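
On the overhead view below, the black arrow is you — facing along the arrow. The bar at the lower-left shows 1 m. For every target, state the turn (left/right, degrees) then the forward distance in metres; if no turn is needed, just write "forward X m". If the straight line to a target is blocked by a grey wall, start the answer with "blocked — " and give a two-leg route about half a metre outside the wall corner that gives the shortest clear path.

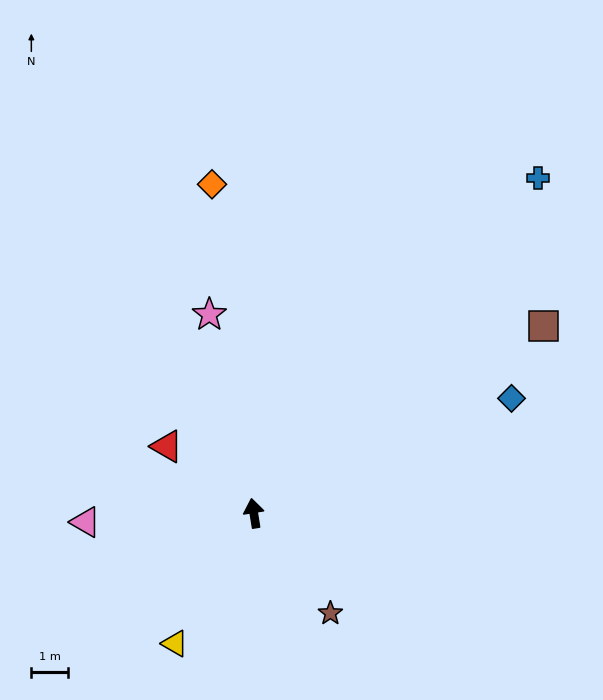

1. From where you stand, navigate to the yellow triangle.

turn left 140°, forward 4.1 m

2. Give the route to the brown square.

turn right 66°, forward 9.3 m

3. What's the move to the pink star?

turn left 4°, forward 5.5 m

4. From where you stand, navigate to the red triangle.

turn left 43°, forward 3.0 m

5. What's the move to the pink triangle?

turn left 84°, forward 4.5 m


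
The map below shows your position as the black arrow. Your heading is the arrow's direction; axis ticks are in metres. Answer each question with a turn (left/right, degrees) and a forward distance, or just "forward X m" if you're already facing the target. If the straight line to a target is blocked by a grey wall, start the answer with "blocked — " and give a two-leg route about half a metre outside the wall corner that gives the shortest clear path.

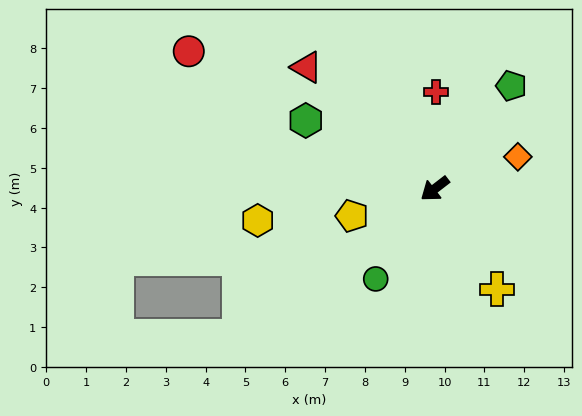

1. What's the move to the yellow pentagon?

turn right 19°, forward 2.2 m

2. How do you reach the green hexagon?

turn right 66°, forward 3.7 m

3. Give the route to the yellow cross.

turn left 84°, forward 3.0 m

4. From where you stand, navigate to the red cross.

turn right 129°, forward 2.4 m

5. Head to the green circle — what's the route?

turn left 19°, forward 2.7 m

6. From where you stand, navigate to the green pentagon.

turn right 164°, forward 3.2 m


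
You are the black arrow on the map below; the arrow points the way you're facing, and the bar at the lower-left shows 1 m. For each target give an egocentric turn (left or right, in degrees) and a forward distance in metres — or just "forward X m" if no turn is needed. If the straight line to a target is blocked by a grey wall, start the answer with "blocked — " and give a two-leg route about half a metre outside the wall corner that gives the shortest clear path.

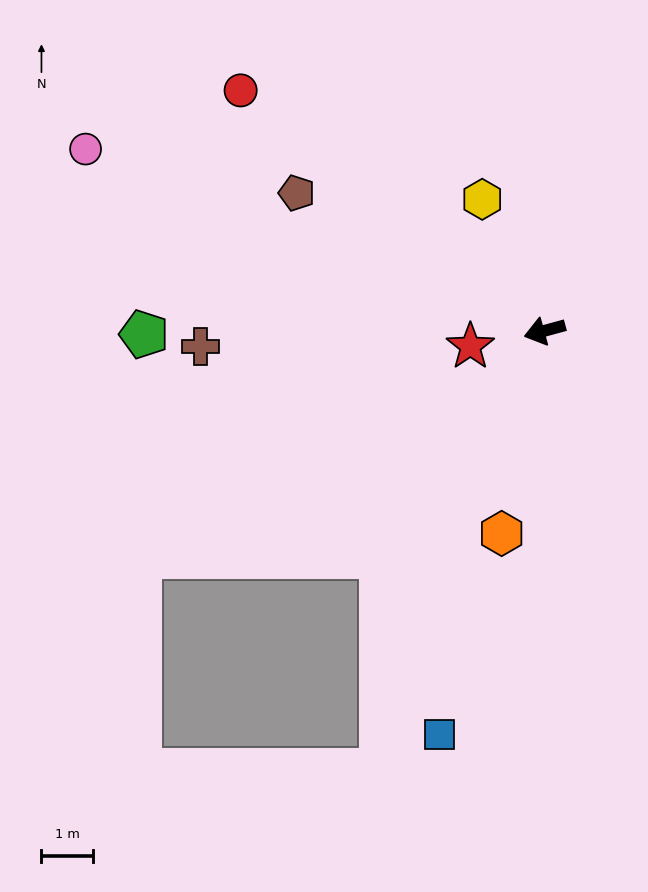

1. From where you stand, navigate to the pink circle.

turn right 37°, forward 9.5 m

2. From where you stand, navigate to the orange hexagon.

turn left 63°, forward 4.0 m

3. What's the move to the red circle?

turn right 54°, forward 7.5 m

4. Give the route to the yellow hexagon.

turn right 80°, forward 2.8 m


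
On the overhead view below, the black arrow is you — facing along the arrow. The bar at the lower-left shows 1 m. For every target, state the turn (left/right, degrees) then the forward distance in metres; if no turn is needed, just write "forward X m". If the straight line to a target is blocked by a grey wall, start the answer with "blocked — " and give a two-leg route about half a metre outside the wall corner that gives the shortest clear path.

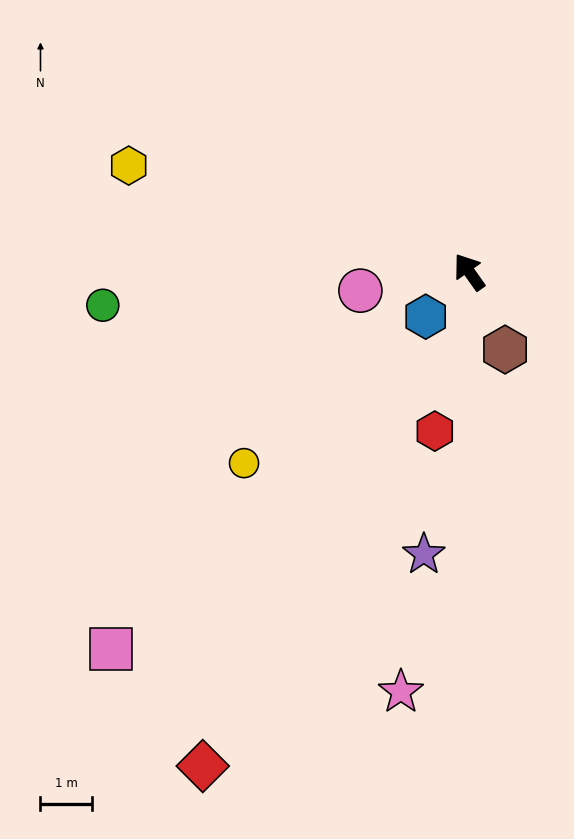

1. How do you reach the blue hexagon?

turn left 100°, forward 1.2 m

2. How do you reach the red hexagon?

turn left 132°, forward 3.2 m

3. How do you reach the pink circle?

turn left 64°, forward 2.1 m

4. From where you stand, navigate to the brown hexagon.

turn left 169°, forward 1.7 m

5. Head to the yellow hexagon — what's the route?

turn left 37°, forward 6.9 m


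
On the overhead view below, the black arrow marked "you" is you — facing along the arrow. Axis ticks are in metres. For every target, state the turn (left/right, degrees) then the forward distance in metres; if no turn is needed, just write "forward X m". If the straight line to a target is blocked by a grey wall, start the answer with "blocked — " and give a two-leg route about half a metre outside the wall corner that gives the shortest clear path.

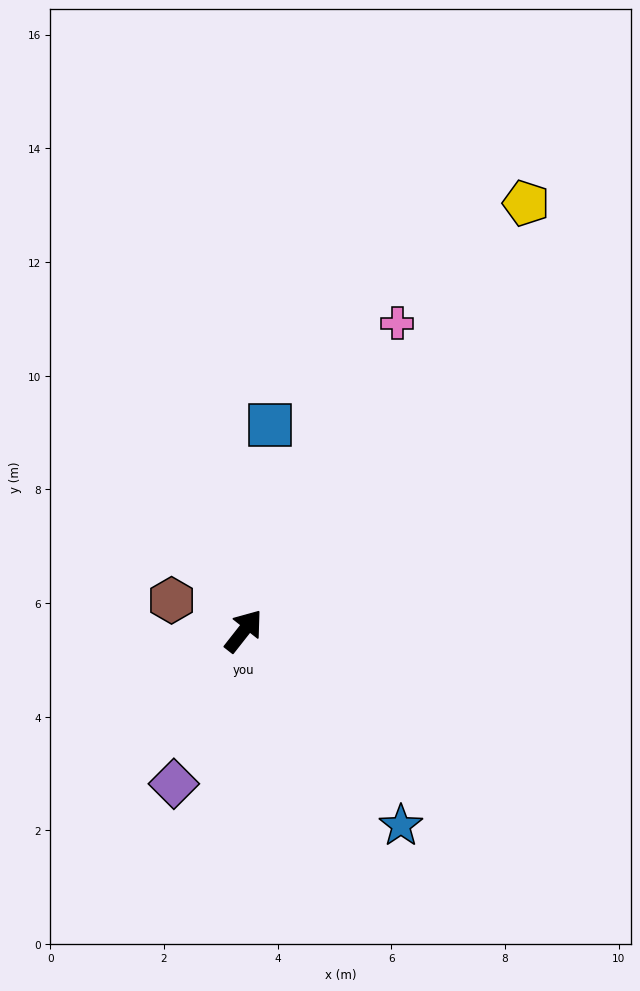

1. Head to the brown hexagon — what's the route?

turn left 105°, forward 1.4 m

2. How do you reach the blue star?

turn right 103°, forward 4.4 m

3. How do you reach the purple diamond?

turn right 166°, forward 3.0 m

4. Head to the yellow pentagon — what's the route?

turn left 5°, forward 9.0 m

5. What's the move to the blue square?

turn left 31°, forward 3.6 m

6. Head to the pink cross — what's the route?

turn left 12°, forward 6.0 m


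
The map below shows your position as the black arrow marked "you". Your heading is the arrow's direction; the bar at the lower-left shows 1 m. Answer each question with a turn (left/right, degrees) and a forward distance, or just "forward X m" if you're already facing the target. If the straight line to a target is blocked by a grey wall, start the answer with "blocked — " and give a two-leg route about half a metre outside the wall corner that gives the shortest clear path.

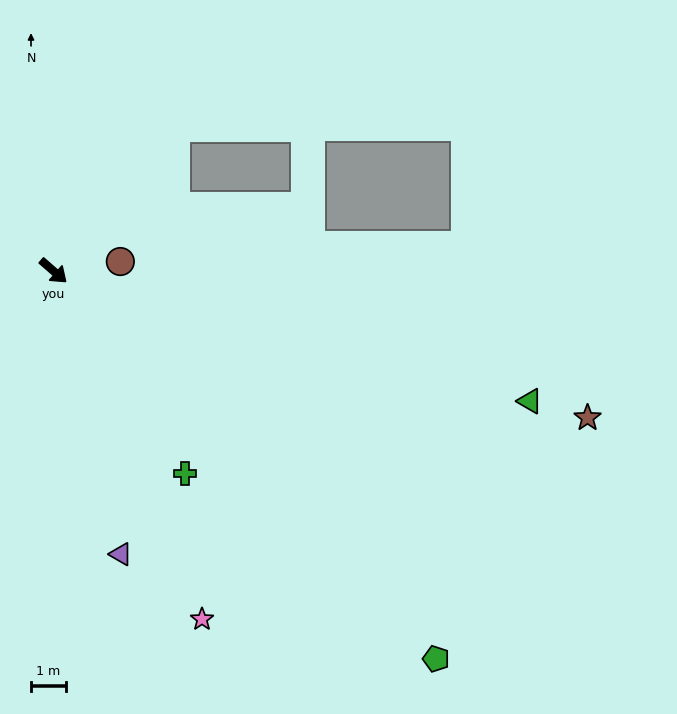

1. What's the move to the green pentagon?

turn right 4°, forward 15.7 m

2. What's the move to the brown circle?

turn left 49°, forward 1.9 m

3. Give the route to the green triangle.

turn left 26°, forward 14.2 m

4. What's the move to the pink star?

turn right 26°, forward 10.9 m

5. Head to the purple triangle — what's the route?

turn right 36°, forward 8.4 m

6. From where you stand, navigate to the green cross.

turn right 16°, forward 6.9 m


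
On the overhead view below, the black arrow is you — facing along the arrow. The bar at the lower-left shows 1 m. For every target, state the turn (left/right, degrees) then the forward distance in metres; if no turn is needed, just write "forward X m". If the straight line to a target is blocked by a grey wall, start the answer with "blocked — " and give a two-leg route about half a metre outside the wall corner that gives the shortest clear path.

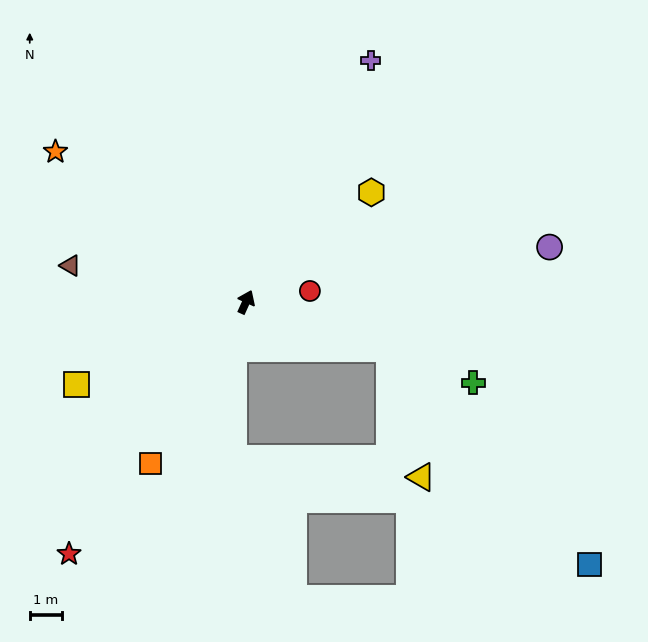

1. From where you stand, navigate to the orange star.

turn left 76°, forward 7.5 m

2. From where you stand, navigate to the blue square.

blocked — turn right 84°, forward 4.7 m, then turn right 29°, forward 9.1 m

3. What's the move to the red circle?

turn right 56°, forward 2.0 m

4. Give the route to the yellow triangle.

blocked — turn right 84°, forward 4.7 m, then turn right 58°, forward 4.1 m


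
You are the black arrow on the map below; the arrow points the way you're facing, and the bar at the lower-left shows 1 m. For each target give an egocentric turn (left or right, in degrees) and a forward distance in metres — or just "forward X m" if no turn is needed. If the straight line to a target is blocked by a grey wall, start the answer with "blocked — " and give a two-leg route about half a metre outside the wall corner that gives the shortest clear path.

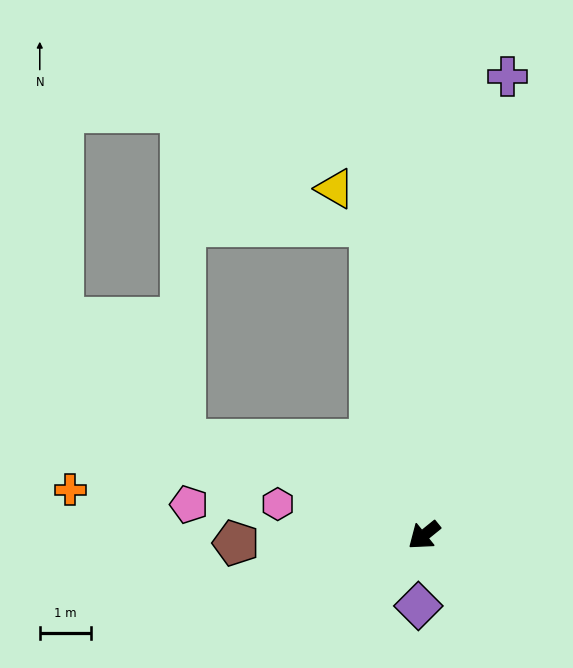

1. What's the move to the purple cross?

turn right 139°, forward 9.2 m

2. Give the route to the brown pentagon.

turn right 37°, forward 3.7 m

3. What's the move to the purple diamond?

turn left 46°, forward 1.4 m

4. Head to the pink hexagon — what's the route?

turn right 51°, forward 2.9 m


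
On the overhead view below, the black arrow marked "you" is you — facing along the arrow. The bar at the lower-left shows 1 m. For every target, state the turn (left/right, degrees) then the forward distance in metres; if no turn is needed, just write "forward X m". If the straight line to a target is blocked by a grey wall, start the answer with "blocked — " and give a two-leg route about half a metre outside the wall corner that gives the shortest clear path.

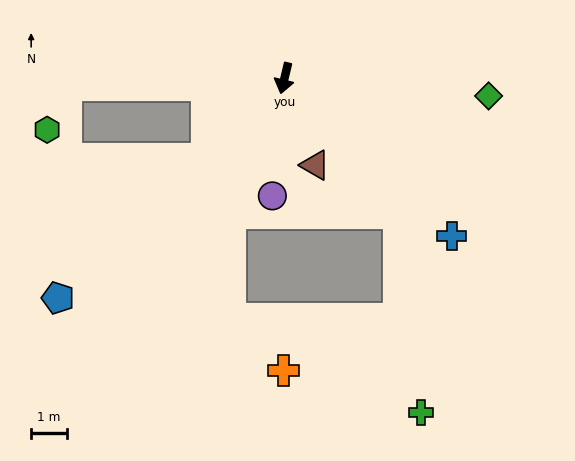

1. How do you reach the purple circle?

turn left 8°, forward 3.3 m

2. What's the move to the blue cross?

turn left 60°, forward 6.4 m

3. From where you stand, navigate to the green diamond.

turn left 99°, forward 5.7 m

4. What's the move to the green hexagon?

blocked — turn right 75°, forward 6.1 m, then turn left 64°, forward 1.4 m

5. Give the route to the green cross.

blocked — turn left 53°, forward 5.0 m, then turn right 33°, forward 5.6 m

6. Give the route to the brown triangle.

turn left 33°, forward 2.6 m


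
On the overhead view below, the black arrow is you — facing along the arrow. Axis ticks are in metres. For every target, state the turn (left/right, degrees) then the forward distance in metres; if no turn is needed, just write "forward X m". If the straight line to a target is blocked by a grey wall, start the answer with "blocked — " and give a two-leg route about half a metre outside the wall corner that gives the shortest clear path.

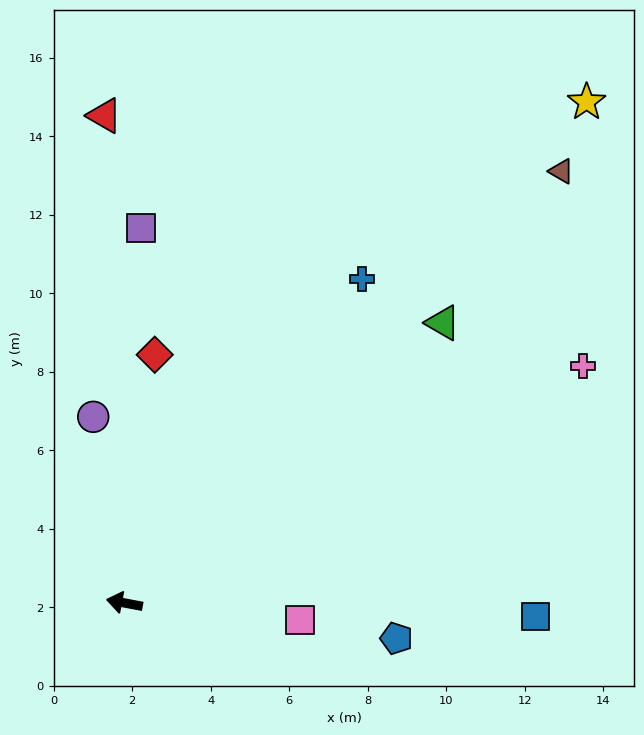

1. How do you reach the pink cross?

turn right 142°, forward 13.2 m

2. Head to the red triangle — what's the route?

turn right 77°, forward 12.4 m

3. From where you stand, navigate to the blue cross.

turn right 116°, forward 10.2 m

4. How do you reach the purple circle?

turn right 70°, forward 4.8 m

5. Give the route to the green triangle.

turn right 128°, forward 10.8 m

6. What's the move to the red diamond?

turn right 86°, forward 6.4 m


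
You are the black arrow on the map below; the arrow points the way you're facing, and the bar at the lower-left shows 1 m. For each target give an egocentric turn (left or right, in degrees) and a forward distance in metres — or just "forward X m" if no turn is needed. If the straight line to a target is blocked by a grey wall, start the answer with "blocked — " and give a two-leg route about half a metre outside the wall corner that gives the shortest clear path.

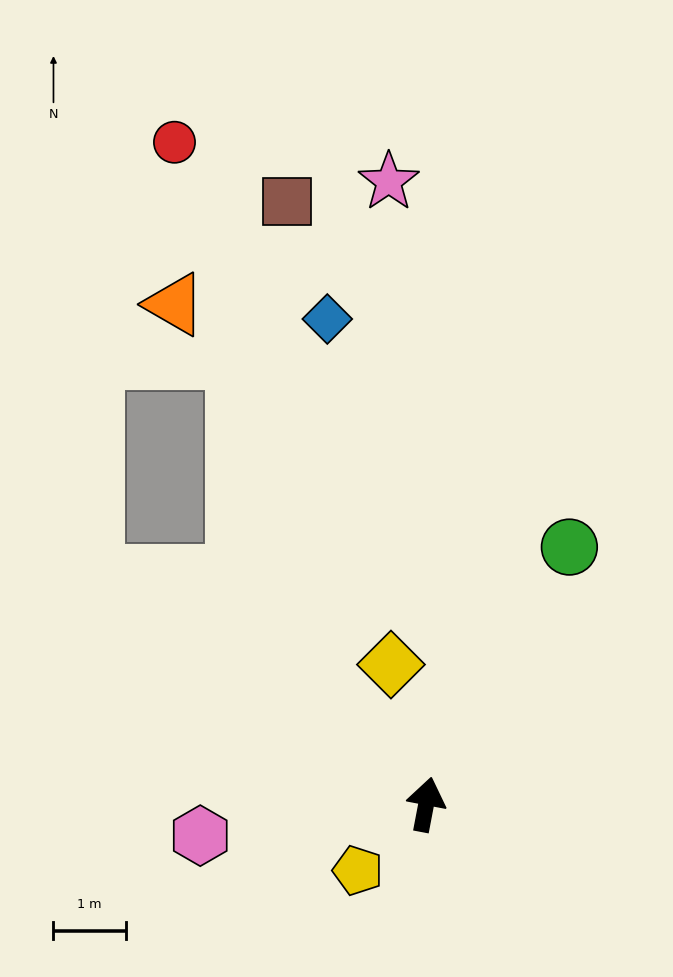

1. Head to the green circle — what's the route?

turn right 18°, forward 4.1 m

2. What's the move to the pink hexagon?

turn left 109°, forward 3.2 m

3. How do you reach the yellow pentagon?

turn left 145°, forward 1.3 m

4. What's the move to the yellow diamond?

turn left 25°, forward 2.0 m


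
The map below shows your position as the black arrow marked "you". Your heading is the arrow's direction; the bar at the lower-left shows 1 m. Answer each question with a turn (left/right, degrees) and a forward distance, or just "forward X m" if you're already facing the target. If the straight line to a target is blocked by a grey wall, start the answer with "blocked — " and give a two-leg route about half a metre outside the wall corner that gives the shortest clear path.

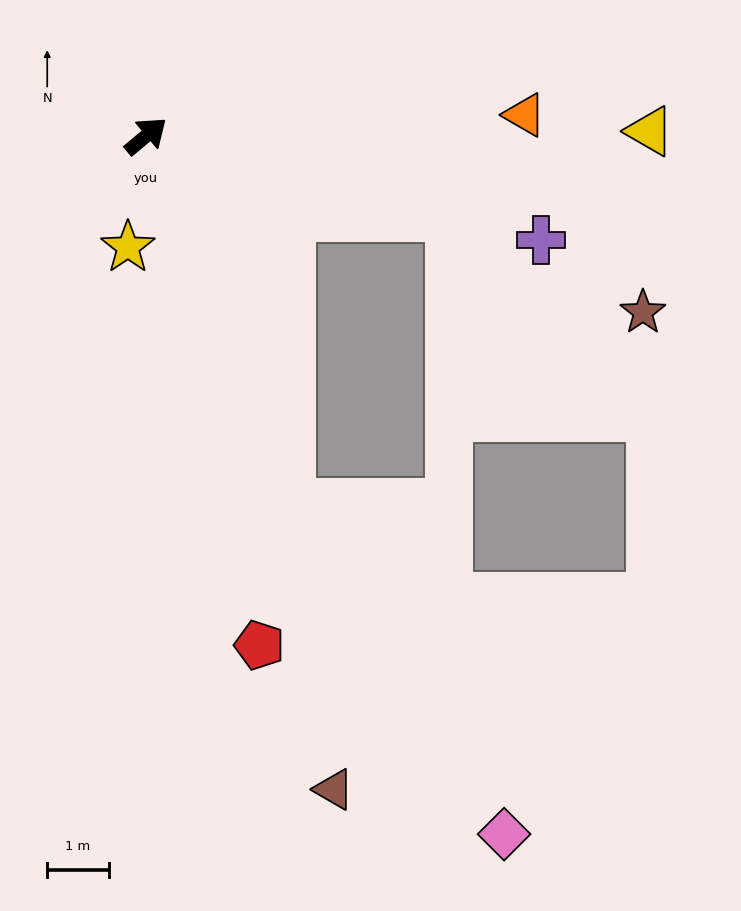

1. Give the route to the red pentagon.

turn right 117°, forward 8.5 m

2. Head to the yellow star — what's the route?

turn right 139°, forward 1.8 m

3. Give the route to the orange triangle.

turn right 37°, forward 6.2 m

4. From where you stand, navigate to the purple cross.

turn right 55°, forward 6.7 m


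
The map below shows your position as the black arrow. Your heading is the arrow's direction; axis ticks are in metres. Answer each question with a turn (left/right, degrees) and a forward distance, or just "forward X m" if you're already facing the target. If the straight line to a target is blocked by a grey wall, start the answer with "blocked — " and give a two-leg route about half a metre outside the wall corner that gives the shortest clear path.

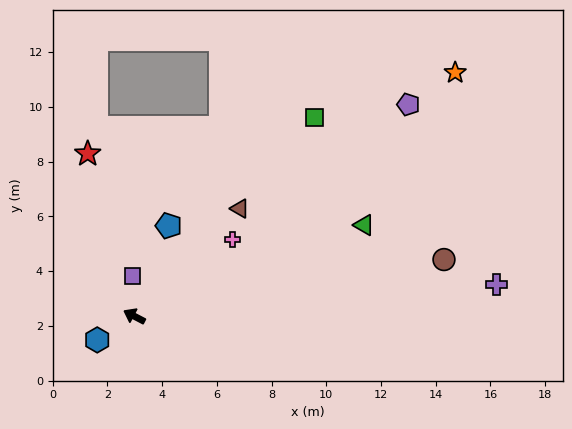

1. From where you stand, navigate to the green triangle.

turn right 131°, forward 9.0 m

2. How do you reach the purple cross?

turn right 147°, forward 13.3 m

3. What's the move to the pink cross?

turn right 114°, forward 4.5 m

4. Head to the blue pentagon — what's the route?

turn right 83°, forward 3.5 m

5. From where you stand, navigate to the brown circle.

turn right 142°, forward 11.5 m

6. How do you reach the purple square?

turn right 60°, forward 1.5 m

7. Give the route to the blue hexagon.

turn left 60°, forward 1.6 m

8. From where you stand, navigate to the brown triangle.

turn right 107°, forward 5.5 m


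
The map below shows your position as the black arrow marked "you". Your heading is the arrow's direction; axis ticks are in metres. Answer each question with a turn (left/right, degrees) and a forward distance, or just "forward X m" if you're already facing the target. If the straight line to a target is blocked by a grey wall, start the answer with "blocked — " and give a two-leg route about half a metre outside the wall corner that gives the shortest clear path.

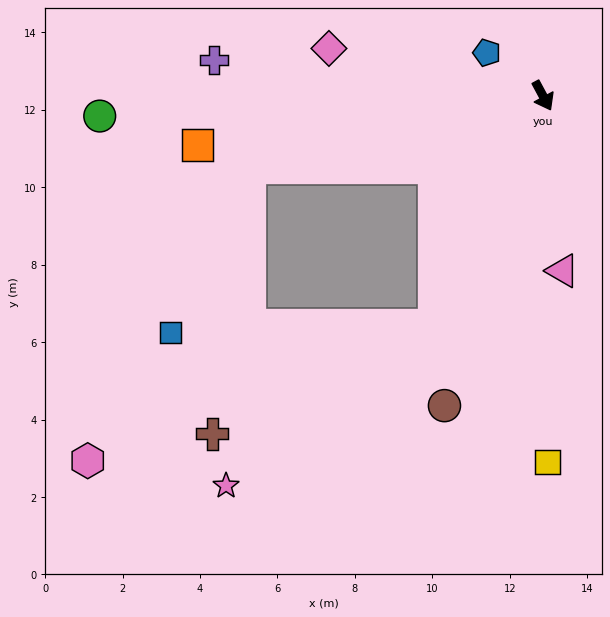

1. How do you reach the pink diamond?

turn right 131°, forward 5.7 m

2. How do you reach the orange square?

turn right 110°, forward 9.0 m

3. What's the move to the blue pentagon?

turn right 156°, forward 1.8 m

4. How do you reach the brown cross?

blocked — turn right 54°, forward 6.6 m, then turn right 38°, forward 6.4 m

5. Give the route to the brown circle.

turn right 46°, forward 8.4 m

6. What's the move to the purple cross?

turn right 124°, forward 8.5 m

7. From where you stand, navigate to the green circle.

turn right 116°, forward 11.5 m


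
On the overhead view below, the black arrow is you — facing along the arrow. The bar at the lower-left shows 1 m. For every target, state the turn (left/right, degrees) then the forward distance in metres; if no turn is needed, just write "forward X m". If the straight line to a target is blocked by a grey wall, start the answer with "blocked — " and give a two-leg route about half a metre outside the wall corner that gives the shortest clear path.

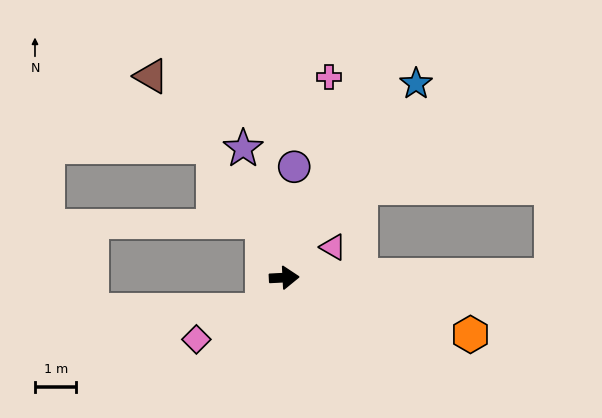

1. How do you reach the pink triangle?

turn left 29°, forward 1.4 m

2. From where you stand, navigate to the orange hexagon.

turn right 20°, forward 4.7 m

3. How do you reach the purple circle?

turn left 82°, forward 2.7 m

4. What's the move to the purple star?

turn left 105°, forward 3.3 m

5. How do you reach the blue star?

turn left 53°, forward 5.7 m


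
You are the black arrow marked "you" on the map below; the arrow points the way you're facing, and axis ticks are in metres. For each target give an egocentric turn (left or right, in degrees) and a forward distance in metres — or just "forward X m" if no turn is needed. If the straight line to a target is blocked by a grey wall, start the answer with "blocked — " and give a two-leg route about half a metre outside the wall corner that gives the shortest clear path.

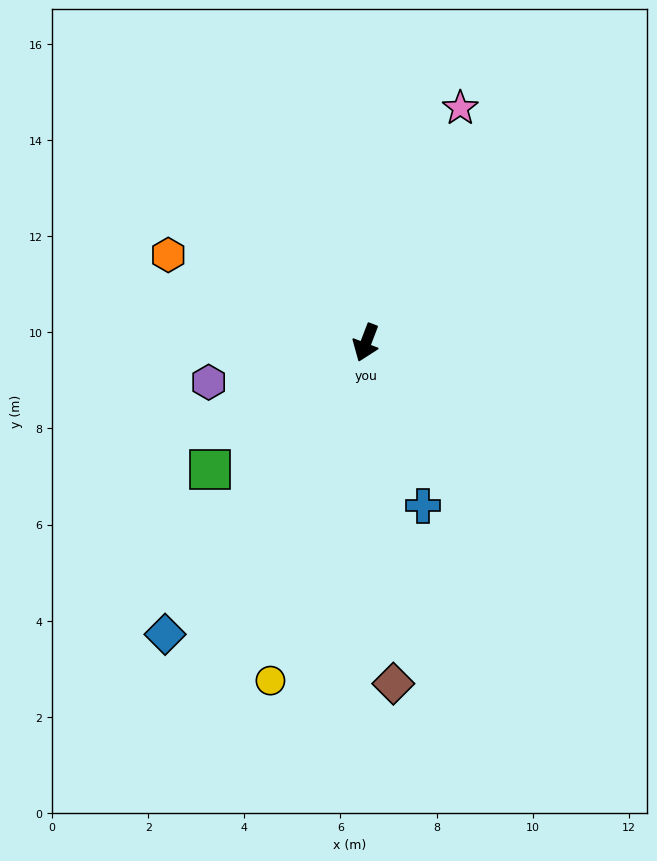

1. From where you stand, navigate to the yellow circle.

turn left 5°, forward 7.3 m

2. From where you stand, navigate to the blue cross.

turn left 40°, forward 3.6 m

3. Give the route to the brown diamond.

turn left 26°, forward 7.1 m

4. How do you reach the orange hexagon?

turn right 93°, forward 4.5 m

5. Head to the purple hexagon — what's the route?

turn right 55°, forward 3.4 m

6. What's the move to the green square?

turn right 30°, forward 4.2 m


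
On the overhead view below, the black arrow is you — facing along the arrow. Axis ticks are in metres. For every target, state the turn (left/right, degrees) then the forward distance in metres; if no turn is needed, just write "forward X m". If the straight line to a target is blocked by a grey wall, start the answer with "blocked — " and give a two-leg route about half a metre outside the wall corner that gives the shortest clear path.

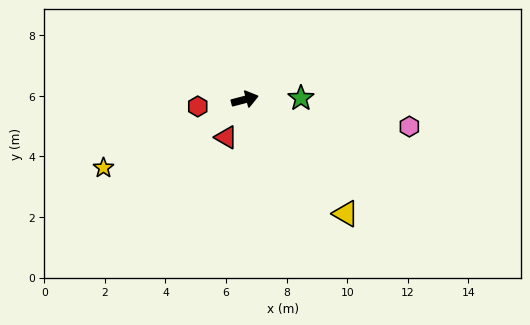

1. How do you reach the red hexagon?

turn left 174°, forward 1.6 m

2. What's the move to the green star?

turn right 13°, forward 1.9 m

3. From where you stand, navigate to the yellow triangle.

turn right 63°, forward 5.0 m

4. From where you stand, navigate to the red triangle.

turn right 131°, forward 1.4 m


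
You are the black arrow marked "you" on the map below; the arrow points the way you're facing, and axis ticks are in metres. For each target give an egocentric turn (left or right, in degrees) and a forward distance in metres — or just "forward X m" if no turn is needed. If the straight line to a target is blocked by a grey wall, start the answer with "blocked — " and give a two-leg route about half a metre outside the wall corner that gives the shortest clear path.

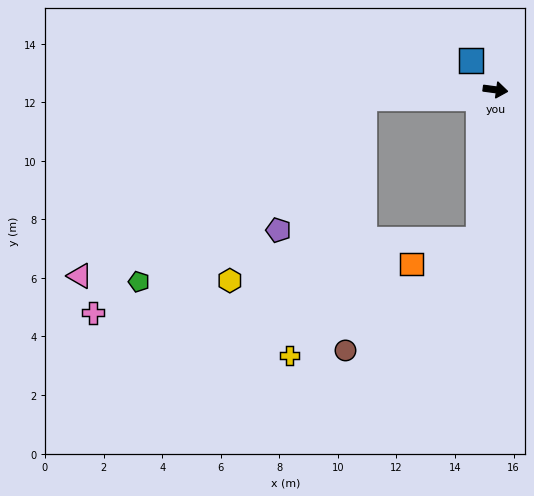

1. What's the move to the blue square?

turn left 138°, forward 1.3 m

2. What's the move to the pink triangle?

blocked — turn right 169°, forward 4.5 m, then turn left 29°, forward 11.4 m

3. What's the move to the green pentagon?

blocked — turn right 169°, forward 4.5 m, then turn left 36°, forward 9.9 m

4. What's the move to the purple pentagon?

blocked — turn right 169°, forward 4.5 m, then turn left 53°, forward 5.4 m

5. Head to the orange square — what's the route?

blocked — turn right 89°, forward 5.1 m, then turn right 63°, forward 2.4 m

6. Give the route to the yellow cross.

blocked — turn right 169°, forward 4.5 m, then turn left 70°, forward 9.1 m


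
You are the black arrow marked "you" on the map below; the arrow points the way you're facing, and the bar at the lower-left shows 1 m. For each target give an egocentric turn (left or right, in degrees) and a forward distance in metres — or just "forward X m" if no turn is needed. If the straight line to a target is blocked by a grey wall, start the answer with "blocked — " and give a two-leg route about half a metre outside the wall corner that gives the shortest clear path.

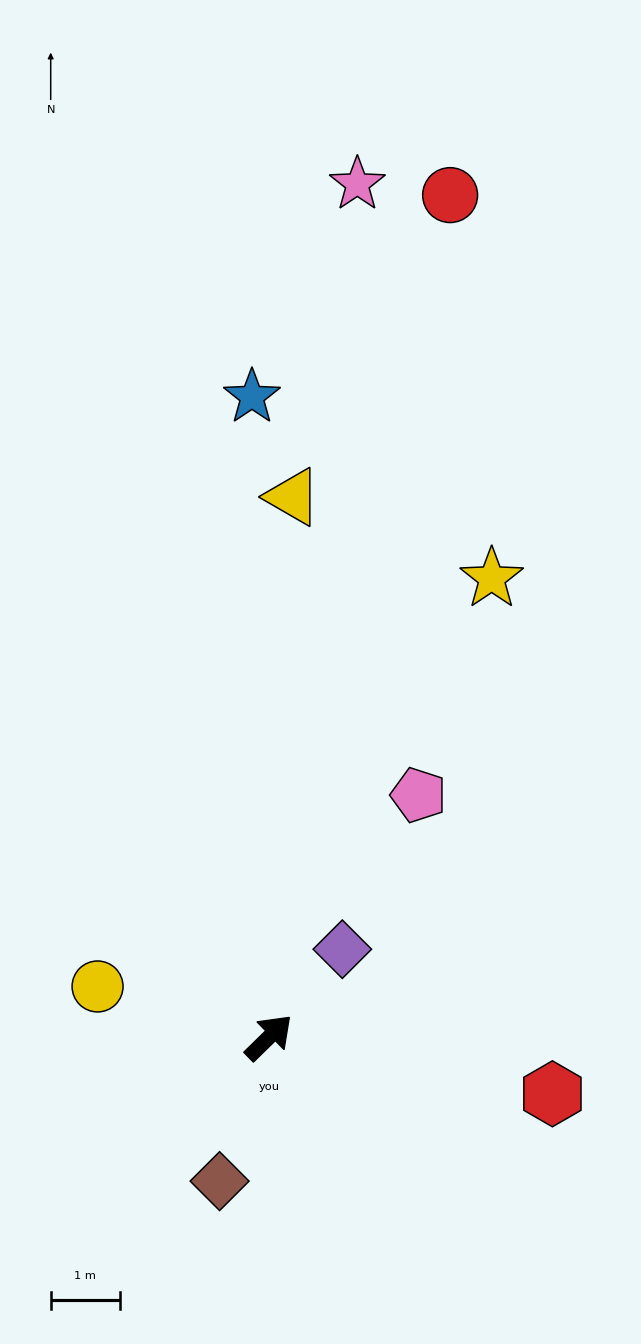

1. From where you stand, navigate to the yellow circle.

turn left 119°, forward 2.6 m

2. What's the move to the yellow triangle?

turn left 43°, forward 7.8 m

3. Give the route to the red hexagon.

turn right 56°, forward 4.2 m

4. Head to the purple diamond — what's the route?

turn left 6°, forward 1.7 m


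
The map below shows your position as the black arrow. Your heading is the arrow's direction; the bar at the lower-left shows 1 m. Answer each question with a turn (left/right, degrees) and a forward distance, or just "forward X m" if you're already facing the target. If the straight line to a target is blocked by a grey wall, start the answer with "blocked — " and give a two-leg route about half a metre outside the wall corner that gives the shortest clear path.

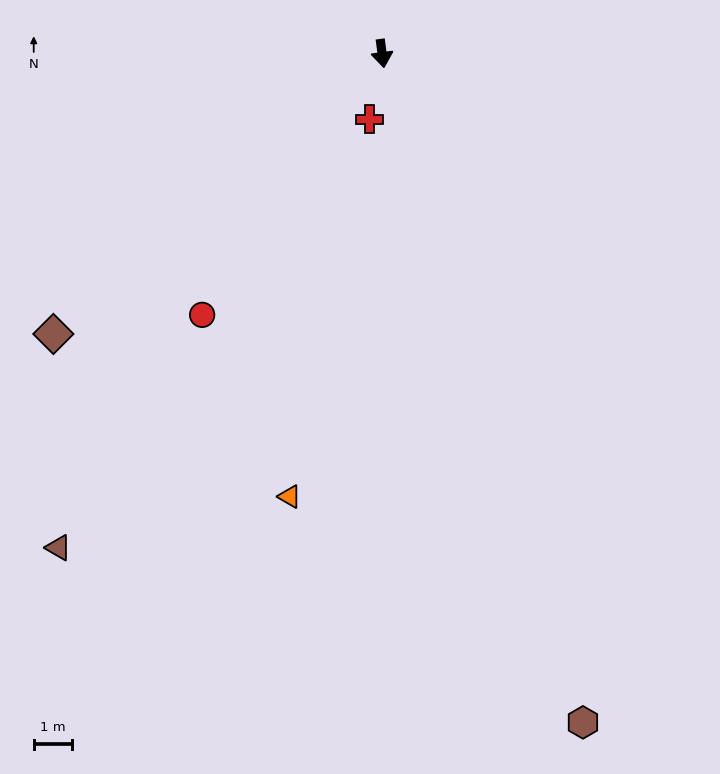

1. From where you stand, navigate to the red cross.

turn right 18°, forward 1.7 m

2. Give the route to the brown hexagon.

turn left 9°, forward 18.1 m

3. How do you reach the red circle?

turn right 42°, forward 8.2 m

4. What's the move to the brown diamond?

turn right 57°, forward 11.2 m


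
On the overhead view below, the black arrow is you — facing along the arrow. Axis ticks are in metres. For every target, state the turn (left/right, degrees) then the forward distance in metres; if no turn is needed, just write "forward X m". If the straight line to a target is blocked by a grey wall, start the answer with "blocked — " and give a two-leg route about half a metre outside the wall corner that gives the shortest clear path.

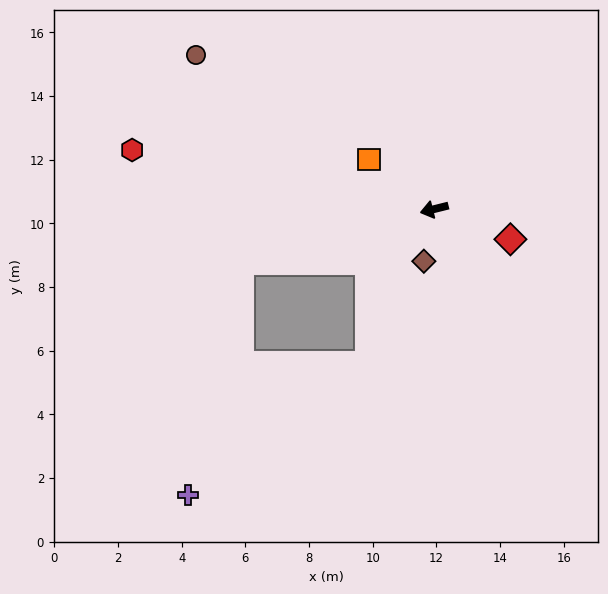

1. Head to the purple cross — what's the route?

blocked — forward 6.3 m, then turn left 63°, forward 7.5 m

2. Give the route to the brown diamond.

turn left 65°, forward 1.7 m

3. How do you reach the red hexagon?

turn right 25°, forward 9.7 m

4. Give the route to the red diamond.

turn left 144°, forward 2.6 m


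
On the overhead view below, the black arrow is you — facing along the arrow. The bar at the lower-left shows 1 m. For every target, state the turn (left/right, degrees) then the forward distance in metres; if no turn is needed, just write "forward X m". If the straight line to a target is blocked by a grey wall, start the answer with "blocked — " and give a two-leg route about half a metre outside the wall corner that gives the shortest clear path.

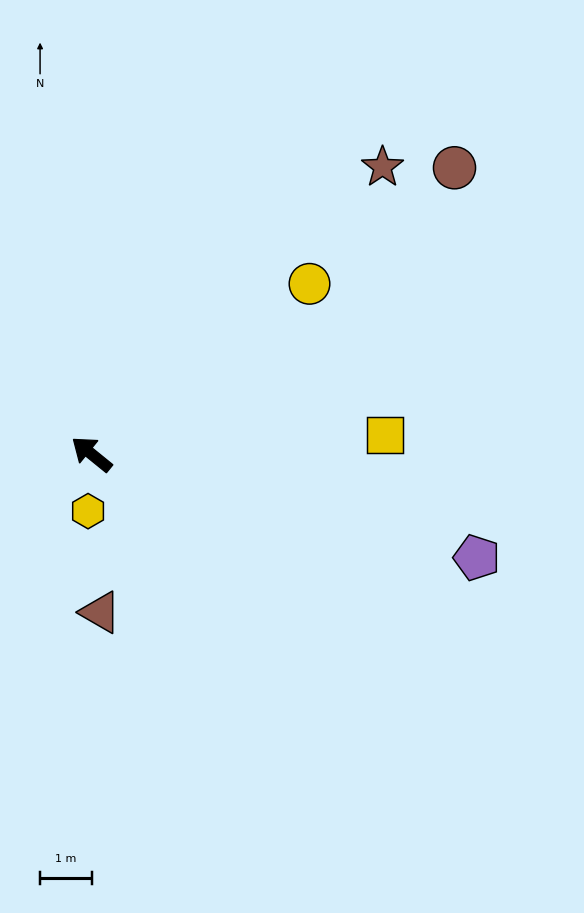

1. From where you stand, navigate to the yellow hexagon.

turn left 126°, forward 1.1 m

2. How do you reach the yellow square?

turn right 137°, forward 5.7 m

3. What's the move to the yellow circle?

turn right 103°, forward 5.3 m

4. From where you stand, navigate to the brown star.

turn right 96°, forward 7.9 m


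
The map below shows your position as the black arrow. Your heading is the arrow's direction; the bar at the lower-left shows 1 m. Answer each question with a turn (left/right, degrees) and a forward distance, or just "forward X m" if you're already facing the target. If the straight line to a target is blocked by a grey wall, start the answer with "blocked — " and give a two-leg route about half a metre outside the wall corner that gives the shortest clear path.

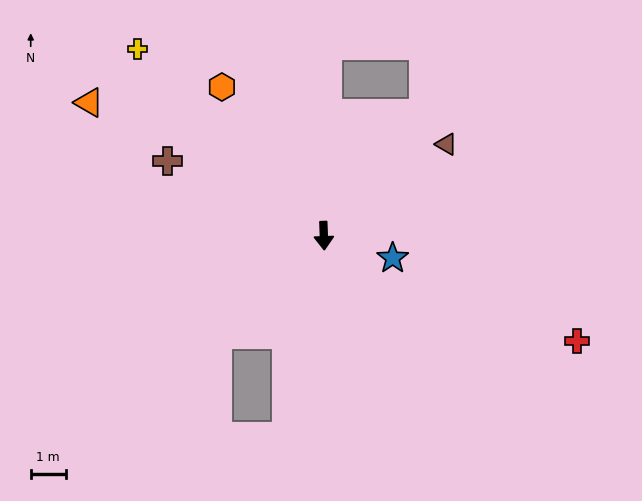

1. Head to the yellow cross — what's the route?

turn right 137°, forward 7.6 m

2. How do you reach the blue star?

turn left 70°, forward 2.1 m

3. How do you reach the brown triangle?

turn left 125°, forward 4.4 m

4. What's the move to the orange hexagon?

turn right 148°, forward 5.2 m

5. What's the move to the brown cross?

turn right 118°, forward 5.0 m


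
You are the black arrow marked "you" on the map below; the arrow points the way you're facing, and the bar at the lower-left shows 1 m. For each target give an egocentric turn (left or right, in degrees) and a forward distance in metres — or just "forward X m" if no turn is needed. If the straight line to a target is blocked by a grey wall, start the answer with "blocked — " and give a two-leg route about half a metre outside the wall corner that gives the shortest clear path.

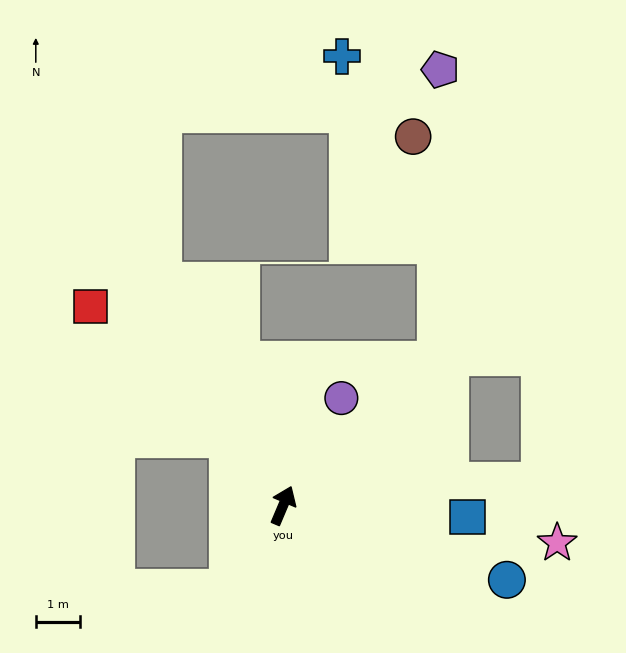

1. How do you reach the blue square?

turn right 71°, forward 4.2 m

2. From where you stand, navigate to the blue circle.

turn right 85°, forward 5.3 m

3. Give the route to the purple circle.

turn right 6°, forward 2.7 m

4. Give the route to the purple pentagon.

blocked — turn right 24°, forward 4.7 m, then turn left 46°, forward 6.5 m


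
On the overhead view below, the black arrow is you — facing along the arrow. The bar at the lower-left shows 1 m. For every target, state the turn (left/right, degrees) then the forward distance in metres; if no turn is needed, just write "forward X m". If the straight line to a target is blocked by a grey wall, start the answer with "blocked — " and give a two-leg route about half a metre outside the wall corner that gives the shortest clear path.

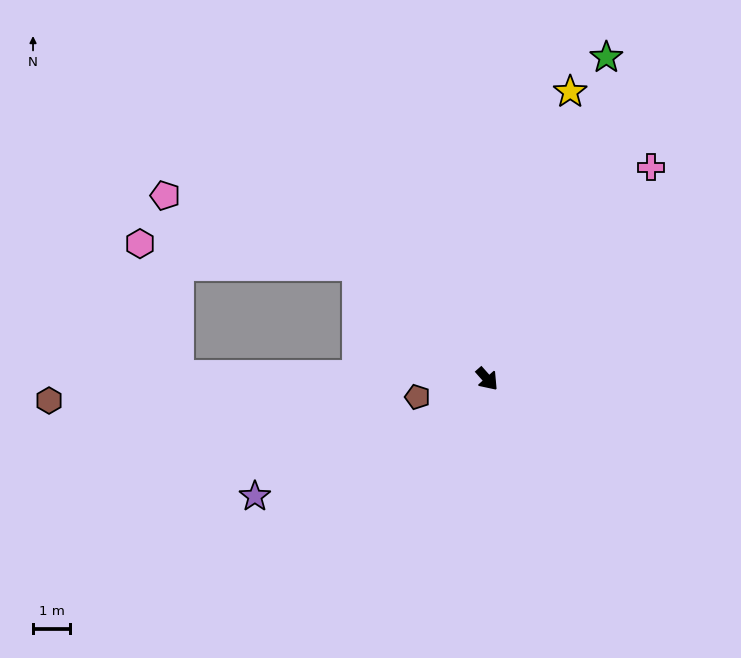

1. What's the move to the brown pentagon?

turn right 117°, forward 1.9 m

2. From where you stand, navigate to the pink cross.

turn left 101°, forward 7.2 m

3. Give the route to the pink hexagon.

blocked — turn right 173°, forward 4.6 m, then turn left 36°, forward 5.9 m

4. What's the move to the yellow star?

turn left 122°, forward 8.0 m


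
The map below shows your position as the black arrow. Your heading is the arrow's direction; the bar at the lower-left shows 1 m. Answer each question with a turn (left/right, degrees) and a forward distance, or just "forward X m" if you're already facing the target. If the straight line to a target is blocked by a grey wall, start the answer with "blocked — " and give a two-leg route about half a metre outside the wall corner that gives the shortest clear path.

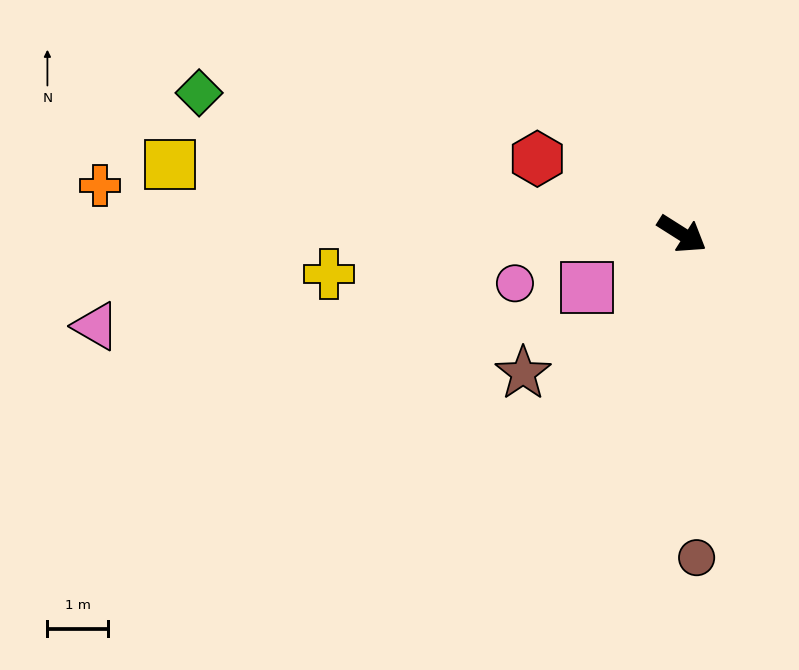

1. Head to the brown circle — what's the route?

turn right 55°, forward 5.3 m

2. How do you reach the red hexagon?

turn right 175°, forward 2.7 m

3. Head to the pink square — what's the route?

turn right 118°, forward 1.8 m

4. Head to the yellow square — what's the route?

turn right 155°, forward 8.5 m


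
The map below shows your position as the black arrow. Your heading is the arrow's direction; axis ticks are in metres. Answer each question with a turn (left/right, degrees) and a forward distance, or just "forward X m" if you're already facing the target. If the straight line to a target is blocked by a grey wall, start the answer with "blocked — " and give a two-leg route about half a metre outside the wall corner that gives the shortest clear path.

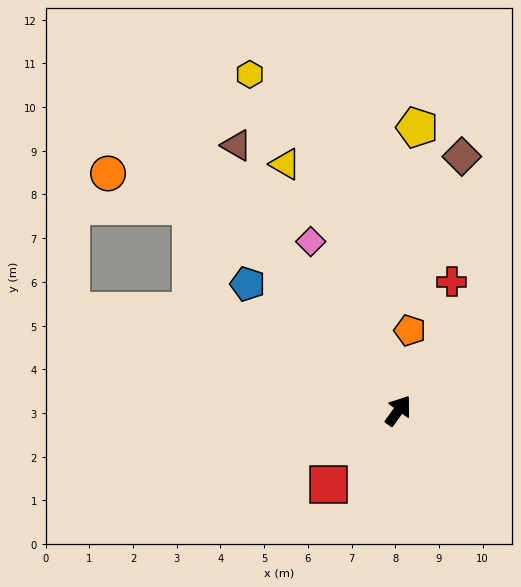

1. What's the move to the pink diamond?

turn left 63°, forward 4.4 m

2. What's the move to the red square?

turn left 173°, forward 2.3 m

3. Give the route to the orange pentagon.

turn left 28°, forward 1.9 m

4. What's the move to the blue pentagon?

turn left 86°, forward 4.5 m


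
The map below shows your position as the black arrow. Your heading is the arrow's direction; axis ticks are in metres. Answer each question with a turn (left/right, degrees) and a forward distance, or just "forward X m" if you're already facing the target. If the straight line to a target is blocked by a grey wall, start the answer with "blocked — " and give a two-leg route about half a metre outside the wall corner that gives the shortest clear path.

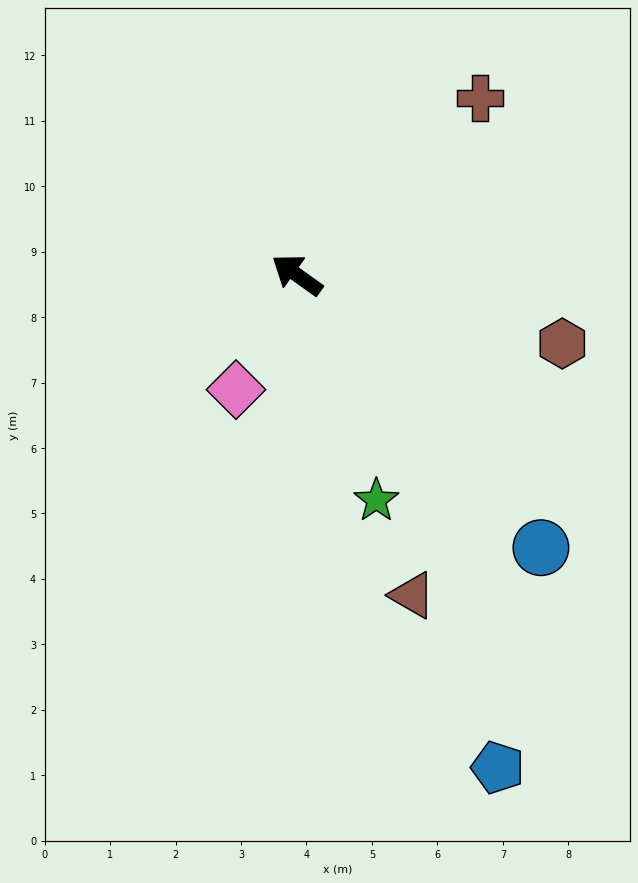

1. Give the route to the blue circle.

turn left 167°, forward 5.6 m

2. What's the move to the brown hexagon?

turn right 159°, forward 4.2 m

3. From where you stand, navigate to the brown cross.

turn right 100°, forward 3.9 m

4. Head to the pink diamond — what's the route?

turn left 98°, forward 2.0 m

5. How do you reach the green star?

turn left 145°, forward 3.7 m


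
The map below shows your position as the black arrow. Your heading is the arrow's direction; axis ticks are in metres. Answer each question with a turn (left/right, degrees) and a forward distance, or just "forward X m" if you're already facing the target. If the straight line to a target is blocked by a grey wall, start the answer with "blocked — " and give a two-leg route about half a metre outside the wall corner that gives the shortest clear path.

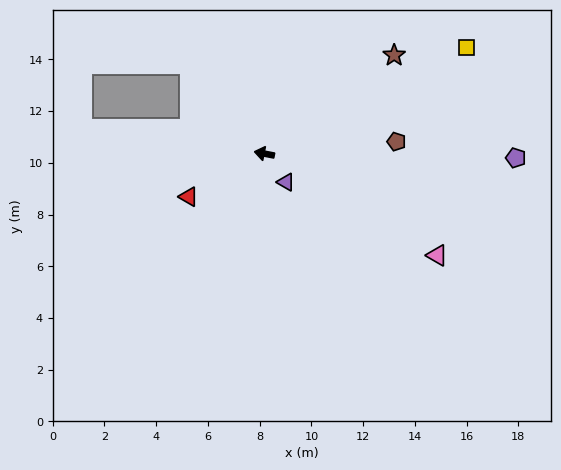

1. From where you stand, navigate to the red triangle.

turn left 41°, forward 3.4 m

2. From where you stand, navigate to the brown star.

turn right 132°, forward 6.3 m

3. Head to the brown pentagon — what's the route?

turn right 164°, forward 5.1 m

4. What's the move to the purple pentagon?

turn right 170°, forward 9.7 m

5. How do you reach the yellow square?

turn right 141°, forward 8.8 m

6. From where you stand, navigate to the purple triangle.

turn left 138°, forward 1.4 m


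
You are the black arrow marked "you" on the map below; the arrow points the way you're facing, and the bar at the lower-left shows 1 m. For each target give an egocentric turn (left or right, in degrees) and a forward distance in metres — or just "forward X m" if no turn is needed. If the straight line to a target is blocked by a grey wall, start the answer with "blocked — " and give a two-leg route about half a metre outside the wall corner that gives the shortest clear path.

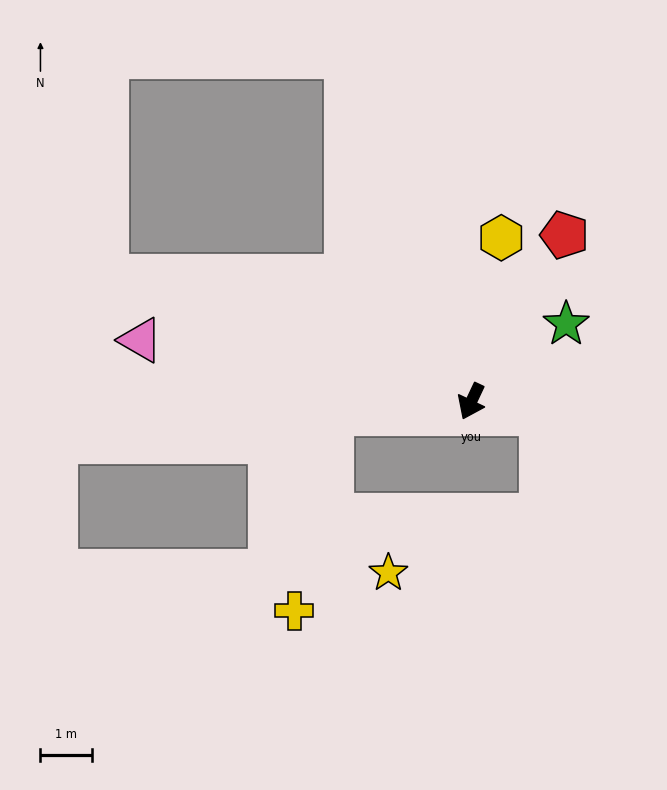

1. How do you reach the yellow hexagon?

turn right 165°, forward 3.2 m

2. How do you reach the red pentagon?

turn left 176°, forward 3.7 m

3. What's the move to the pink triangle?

turn right 75°, forward 6.5 m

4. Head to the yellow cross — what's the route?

blocked — turn right 60°, forward 2.7 m, then turn left 74°, forward 3.9 m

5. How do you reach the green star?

turn left 154°, forward 2.4 m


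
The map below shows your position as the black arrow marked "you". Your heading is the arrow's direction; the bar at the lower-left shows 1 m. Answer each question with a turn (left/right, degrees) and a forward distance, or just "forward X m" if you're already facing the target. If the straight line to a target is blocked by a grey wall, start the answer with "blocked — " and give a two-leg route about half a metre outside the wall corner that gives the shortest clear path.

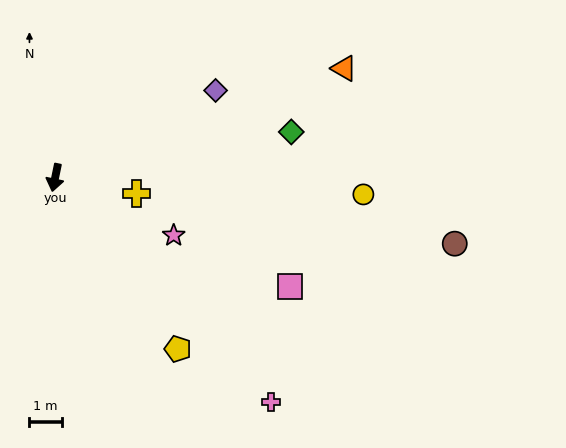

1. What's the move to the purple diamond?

turn left 130°, forward 5.7 m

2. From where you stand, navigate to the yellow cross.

turn left 90°, forward 2.6 m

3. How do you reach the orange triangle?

turn left 122°, forward 9.6 m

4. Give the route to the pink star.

turn left 76°, forward 4.1 m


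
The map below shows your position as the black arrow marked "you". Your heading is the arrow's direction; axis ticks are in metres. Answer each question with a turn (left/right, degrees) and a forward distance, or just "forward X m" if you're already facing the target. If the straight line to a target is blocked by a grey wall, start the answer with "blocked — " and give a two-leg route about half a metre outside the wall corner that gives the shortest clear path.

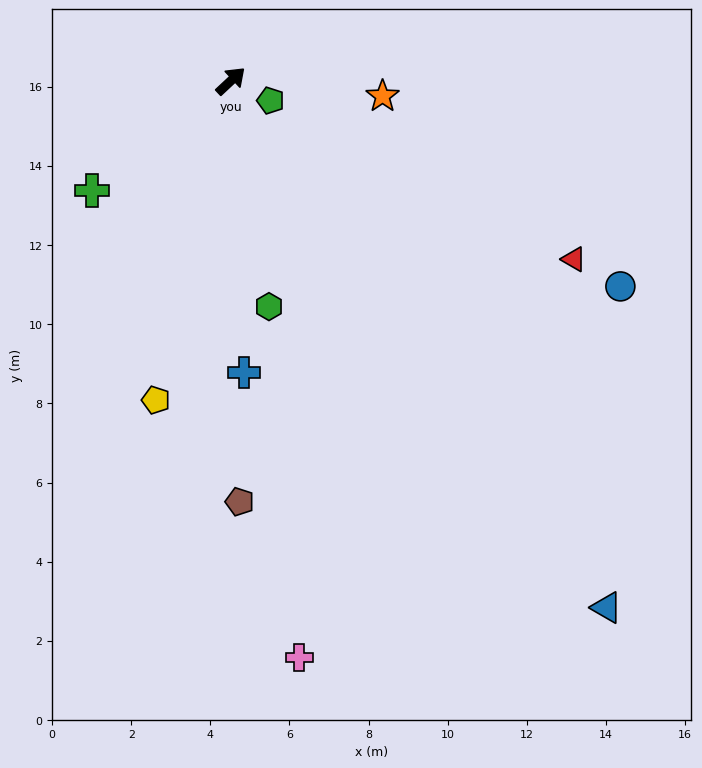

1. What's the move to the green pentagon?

turn right 69°, forward 1.1 m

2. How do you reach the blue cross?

turn right 130°, forward 7.4 m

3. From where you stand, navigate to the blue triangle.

turn right 98°, forward 16.3 m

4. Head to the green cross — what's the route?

turn left 175°, forward 4.5 m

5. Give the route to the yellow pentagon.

turn right 146°, forward 8.3 m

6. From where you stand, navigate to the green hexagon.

turn right 123°, forward 5.8 m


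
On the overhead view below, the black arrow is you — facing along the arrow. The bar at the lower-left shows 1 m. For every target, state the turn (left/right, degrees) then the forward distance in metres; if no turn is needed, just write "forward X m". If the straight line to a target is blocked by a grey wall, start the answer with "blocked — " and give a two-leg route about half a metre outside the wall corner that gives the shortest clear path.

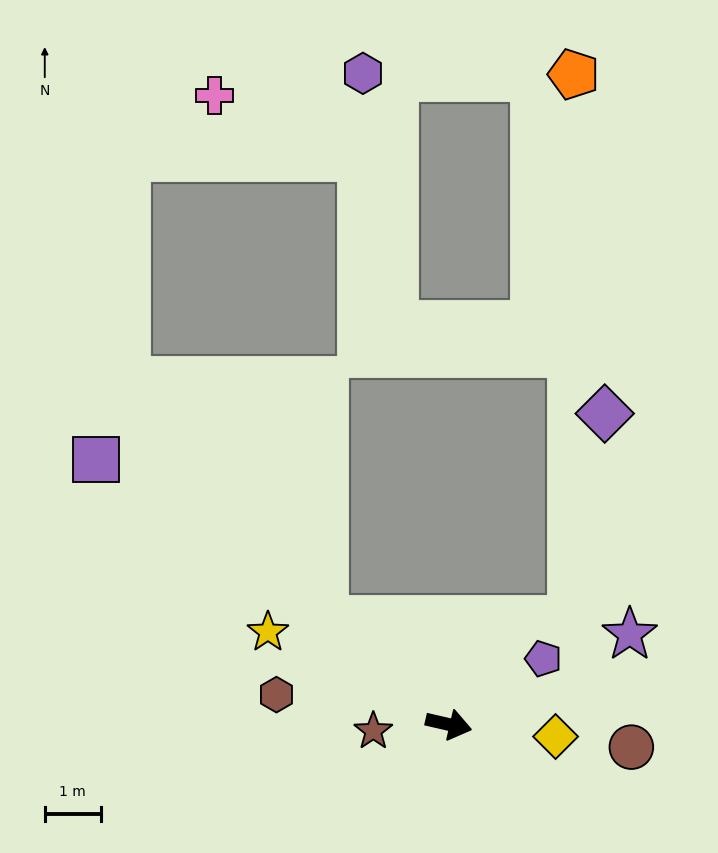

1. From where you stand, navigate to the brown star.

turn right 162°, forward 1.3 m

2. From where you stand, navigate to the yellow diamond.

turn left 6°, forward 1.9 m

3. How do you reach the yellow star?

turn left 166°, forward 3.6 m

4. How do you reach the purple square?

turn left 156°, forward 7.9 m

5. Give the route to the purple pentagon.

turn left 48°, forward 2.1 m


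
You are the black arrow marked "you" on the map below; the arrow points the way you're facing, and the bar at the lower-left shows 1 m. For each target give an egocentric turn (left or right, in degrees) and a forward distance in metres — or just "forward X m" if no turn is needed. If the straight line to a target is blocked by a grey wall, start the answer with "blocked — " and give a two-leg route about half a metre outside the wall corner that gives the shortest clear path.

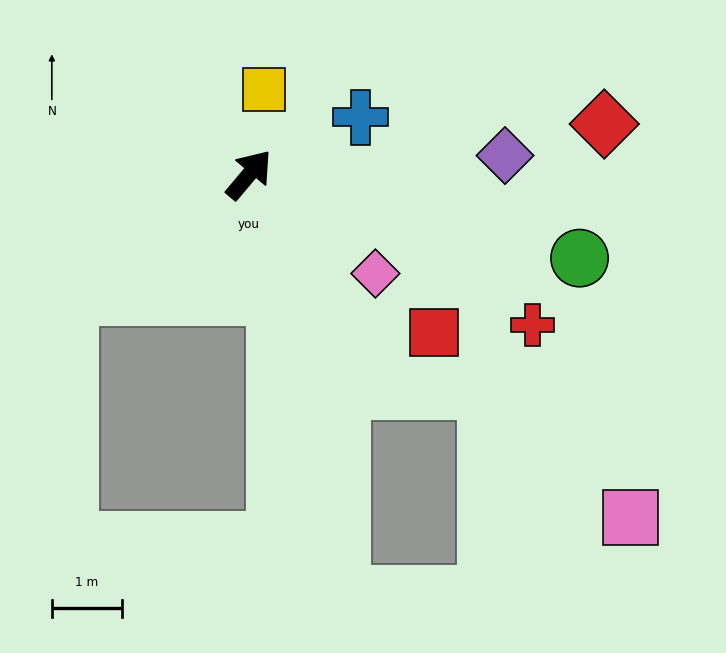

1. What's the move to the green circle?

turn right 64°, forward 4.8 m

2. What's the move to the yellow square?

turn left 30°, forward 1.2 m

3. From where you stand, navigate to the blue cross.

turn right 23°, forward 1.8 m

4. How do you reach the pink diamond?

turn right 88°, forward 2.3 m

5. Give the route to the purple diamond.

turn right 46°, forward 3.6 m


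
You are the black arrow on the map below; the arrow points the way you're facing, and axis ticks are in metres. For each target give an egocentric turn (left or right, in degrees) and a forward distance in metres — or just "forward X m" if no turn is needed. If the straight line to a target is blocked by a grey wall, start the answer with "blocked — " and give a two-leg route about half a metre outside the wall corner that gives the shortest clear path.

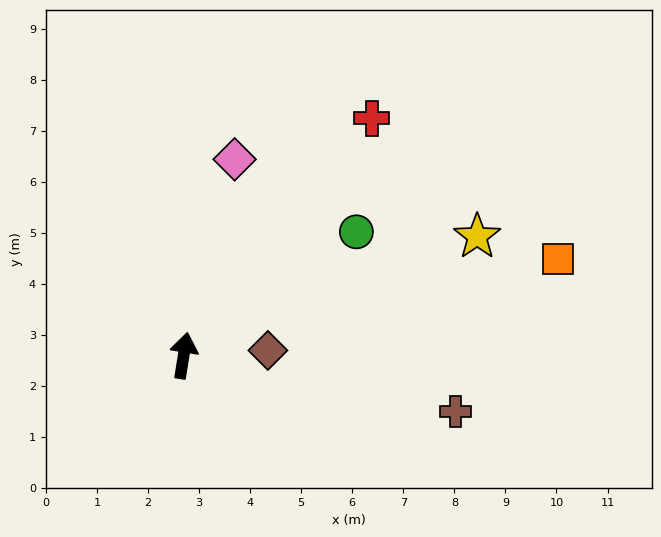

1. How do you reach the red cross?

turn right 29°, forward 5.9 m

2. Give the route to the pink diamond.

turn right 5°, forward 4.0 m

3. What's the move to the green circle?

turn right 45°, forward 4.2 m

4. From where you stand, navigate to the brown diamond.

turn right 77°, forward 1.7 m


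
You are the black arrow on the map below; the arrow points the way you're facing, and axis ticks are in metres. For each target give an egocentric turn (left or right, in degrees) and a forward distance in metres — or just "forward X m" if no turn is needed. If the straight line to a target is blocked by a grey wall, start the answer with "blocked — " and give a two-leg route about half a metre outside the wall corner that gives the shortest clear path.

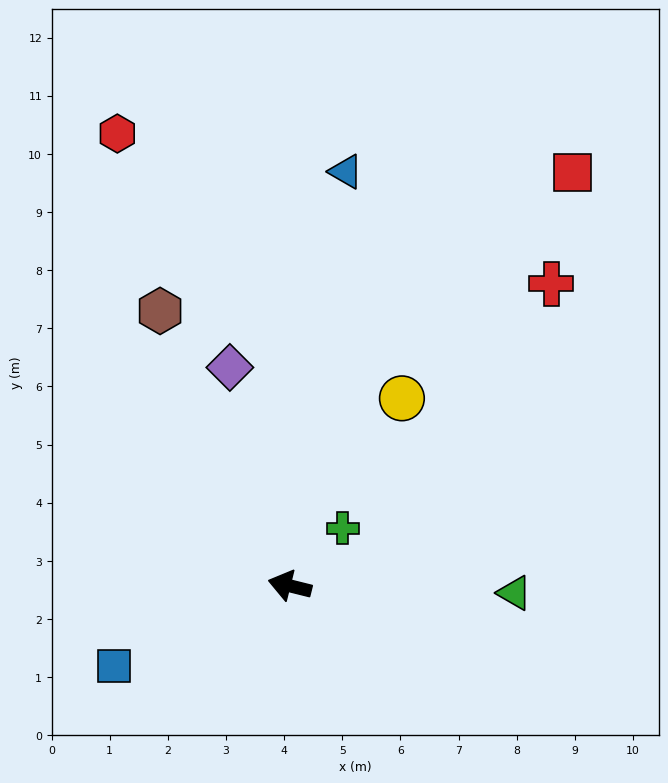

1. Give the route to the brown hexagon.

turn right 51°, forward 5.2 m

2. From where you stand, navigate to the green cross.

turn right 119°, forward 1.3 m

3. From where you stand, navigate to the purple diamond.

turn right 61°, forward 3.9 m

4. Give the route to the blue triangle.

turn right 84°, forward 7.2 m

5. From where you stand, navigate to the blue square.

turn left 39°, forward 3.3 m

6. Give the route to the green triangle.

turn right 168°, forward 3.9 m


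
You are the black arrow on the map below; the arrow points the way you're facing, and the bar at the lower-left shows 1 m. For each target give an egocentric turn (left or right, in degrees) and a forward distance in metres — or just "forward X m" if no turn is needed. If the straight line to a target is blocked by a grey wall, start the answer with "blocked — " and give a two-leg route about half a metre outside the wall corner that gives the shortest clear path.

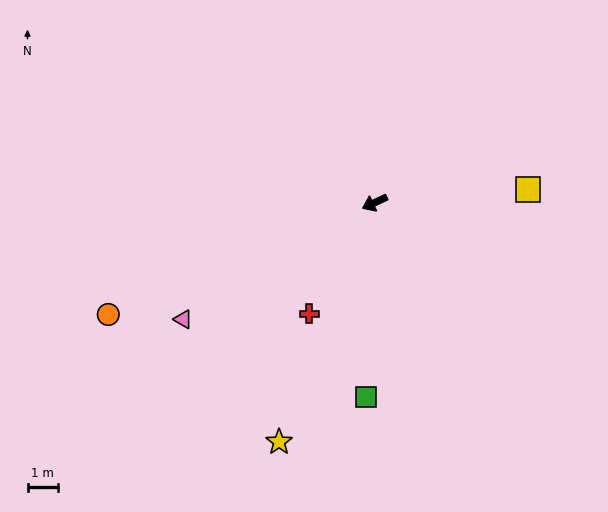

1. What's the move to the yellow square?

turn left 160°, forward 5.1 m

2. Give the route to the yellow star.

turn left 43°, forward 8.6 m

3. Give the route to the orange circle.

turn right 2°, forward 9.6 m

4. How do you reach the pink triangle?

turn left 6°, forward 7.5 m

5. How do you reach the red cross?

turn left 34°, forward 4.3 m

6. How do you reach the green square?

turn left 62°, forward 6.5 m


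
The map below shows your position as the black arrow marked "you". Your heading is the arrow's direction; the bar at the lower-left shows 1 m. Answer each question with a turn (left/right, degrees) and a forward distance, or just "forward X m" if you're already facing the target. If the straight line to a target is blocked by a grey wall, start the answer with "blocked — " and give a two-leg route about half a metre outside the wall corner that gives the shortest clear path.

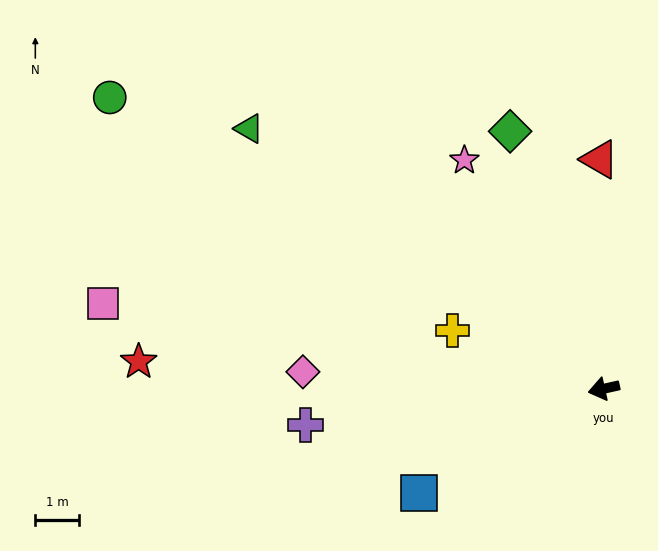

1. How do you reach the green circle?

turn right 43°, forward 13.3 m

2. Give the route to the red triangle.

turn right 102°, forward 5.3 m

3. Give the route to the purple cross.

turn right 6°, forward 7.0 m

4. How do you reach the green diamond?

turn right 83°, forward 6.3 m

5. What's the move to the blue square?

turn left 17°, forward 4.9 m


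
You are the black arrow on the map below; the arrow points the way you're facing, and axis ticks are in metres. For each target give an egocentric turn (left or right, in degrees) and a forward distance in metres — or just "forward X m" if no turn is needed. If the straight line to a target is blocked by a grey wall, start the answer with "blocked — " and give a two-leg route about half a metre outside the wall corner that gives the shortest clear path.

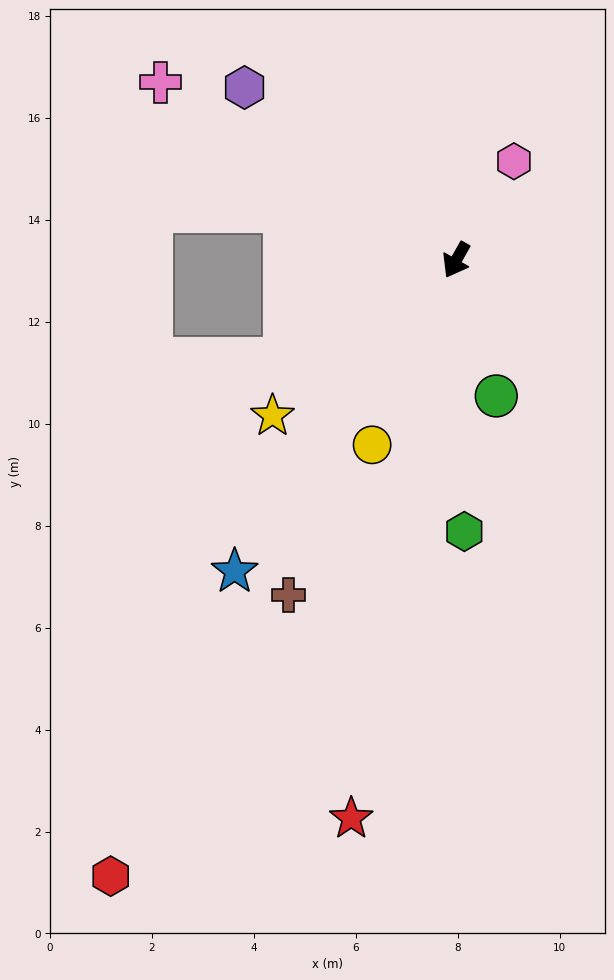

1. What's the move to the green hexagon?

turn left 31°, forward 5.3 m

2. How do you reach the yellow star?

turn right 20°, forward 4.7 m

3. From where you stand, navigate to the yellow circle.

turn left 5°, forward 4.0 m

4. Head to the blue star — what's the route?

turn right 6°, forward 7.5 m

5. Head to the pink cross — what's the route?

turn right 92°, forward 6.8 m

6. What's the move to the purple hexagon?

turn right 100°, forward 5.4 m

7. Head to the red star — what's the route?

turn left 19°, forward 11.1 m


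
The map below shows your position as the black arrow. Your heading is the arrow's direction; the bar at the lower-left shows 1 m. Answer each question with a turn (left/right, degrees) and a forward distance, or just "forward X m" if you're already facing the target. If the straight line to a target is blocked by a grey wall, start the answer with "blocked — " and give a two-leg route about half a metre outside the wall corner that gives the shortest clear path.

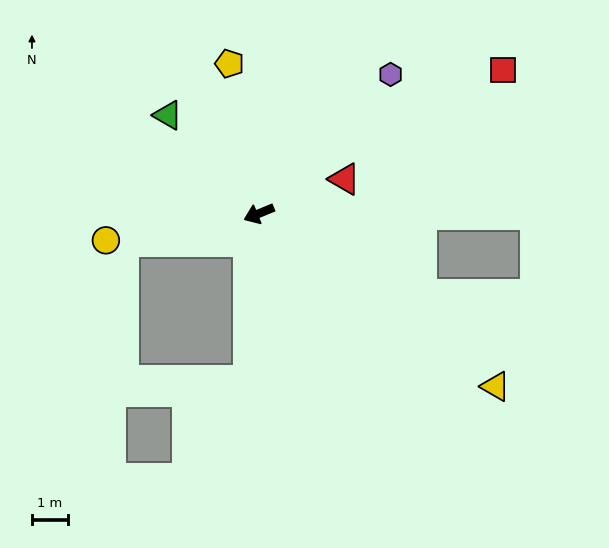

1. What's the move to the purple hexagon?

turn right 156°, forward 5.3 m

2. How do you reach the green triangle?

turn right 70°, forward 3.7 m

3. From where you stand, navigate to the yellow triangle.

turn left 121°, forward 8.2 m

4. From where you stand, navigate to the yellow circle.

turn right 12°, forward 4.3 m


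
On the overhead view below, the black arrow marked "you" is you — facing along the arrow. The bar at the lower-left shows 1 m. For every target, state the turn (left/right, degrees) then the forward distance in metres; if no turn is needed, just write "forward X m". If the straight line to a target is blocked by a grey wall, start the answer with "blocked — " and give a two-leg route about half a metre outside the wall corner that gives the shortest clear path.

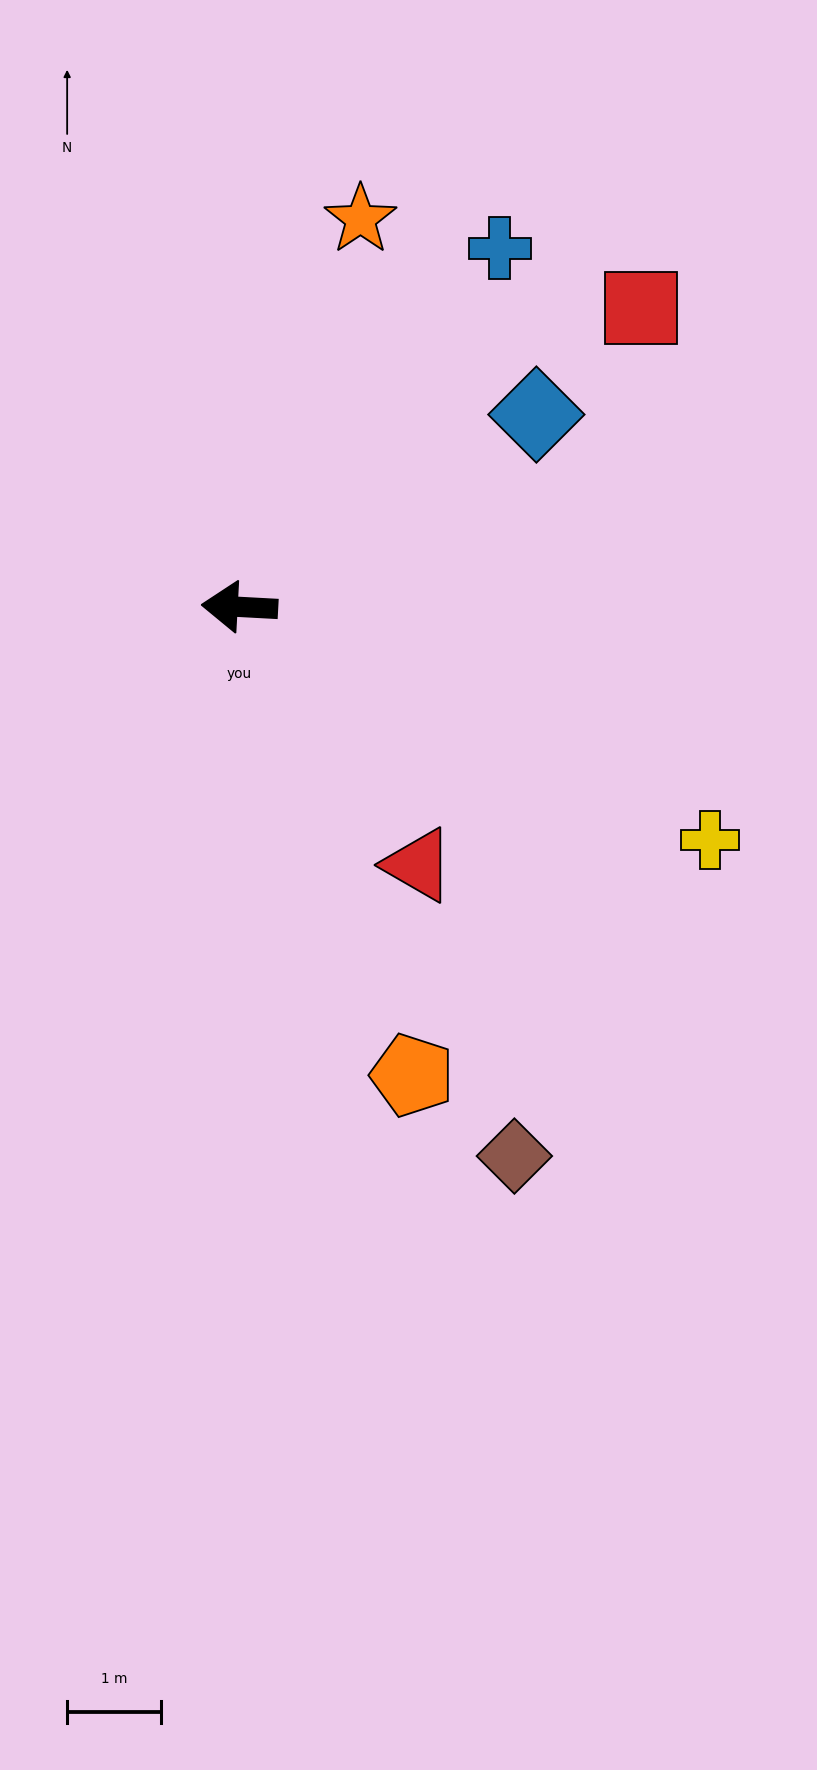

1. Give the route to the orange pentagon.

turn left 113°, forward 5.3 m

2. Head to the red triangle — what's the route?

turn left 128°, forward 3.4 m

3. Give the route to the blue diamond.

turn right 144°, forward 3.8 m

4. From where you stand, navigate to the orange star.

turn right 104°, forward 4.3 m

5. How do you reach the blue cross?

turn right 123°, forward 4.7 m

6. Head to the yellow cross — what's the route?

turn left 157°, forward 5.6 m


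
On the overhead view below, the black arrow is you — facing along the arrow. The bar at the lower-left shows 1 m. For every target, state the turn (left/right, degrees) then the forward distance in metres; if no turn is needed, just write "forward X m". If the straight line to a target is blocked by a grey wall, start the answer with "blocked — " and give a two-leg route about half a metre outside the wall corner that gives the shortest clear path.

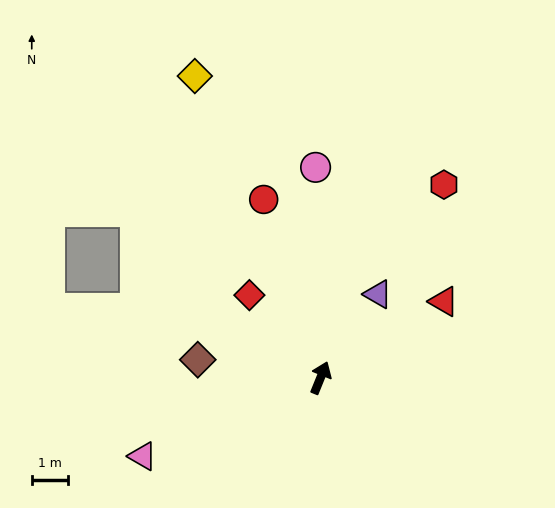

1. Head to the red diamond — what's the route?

turn left 63°, forward 3.0 m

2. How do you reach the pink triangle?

turn left 136°, forward 5.4 m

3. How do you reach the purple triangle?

turn right 12°, forward 2.8 m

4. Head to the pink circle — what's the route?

turn left 23°, forward 5.8 m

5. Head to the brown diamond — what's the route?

turn left 104°, forward 3.4 m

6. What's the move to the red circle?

turn left 40°, forward 5.1 m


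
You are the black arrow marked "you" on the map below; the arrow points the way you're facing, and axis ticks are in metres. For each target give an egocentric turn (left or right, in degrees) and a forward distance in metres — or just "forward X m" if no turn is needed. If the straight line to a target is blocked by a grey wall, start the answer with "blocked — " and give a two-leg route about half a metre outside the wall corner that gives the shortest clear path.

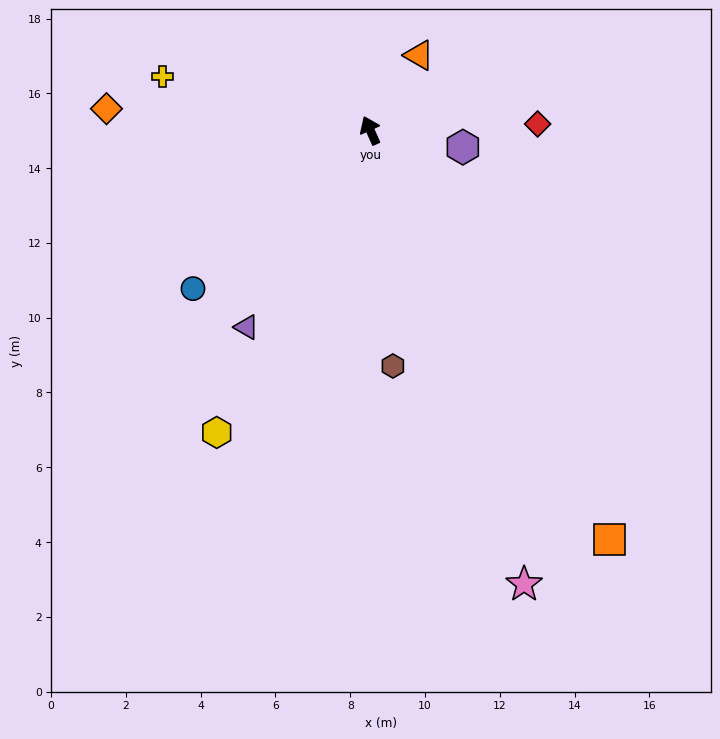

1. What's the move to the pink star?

turn left 175°, forward 12.8 m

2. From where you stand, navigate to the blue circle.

turn left 108°, forward 6.4 m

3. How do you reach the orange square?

turn right 174°, forward 12.7 m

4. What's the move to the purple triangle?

turn left 124°, forward 6.2 m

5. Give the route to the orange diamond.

turn left 61°, forward 7.1 m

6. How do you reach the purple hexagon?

turn right 124°, forward 2.5 m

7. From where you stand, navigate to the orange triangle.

turn right 57°, forward 2.4 m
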